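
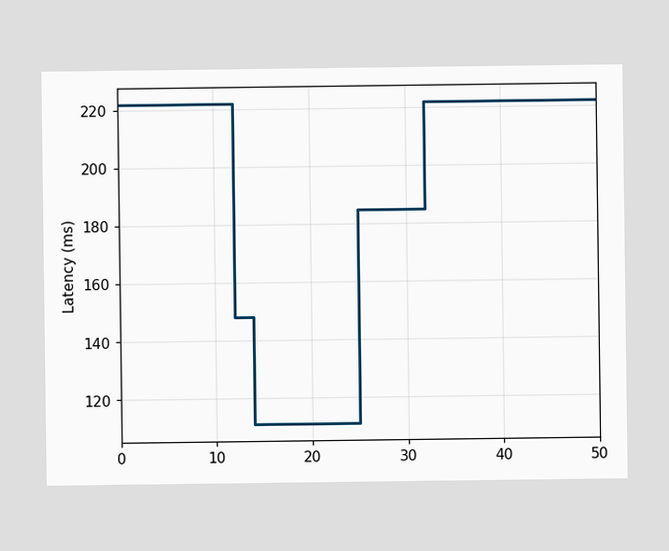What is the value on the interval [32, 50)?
222ms

On [32, 50) the step sits at 222ms.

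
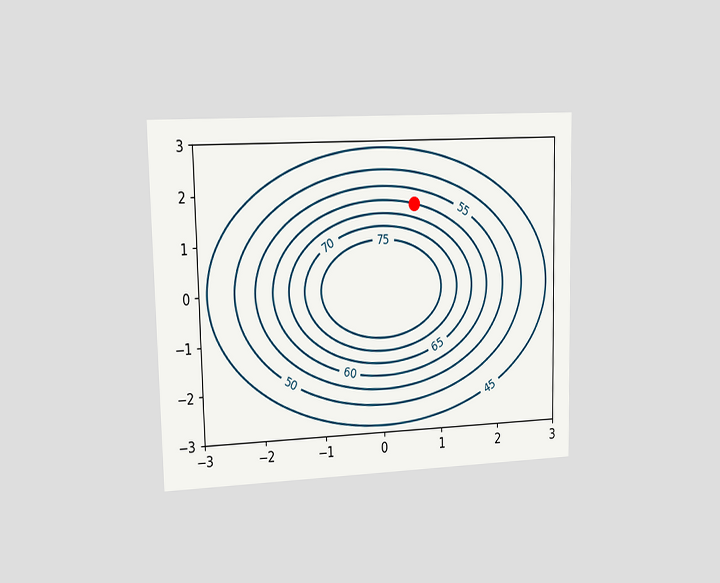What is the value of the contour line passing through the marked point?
The chart is viewed slightly from the left. The marked point sits on the contour labelled 60.

60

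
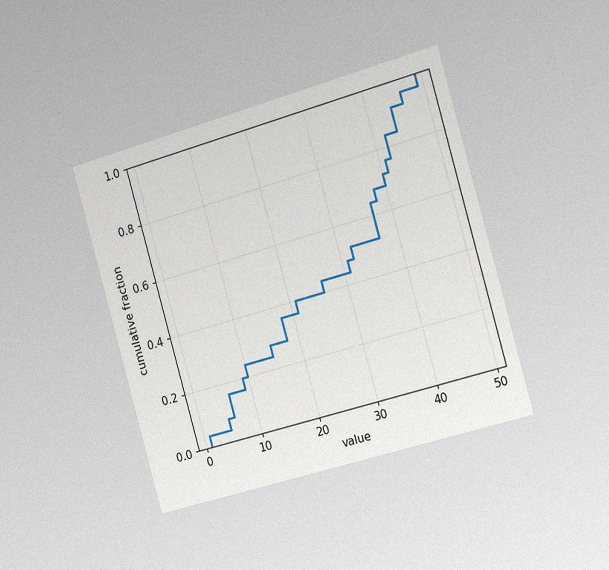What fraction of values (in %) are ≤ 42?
84%

The chart is tilted about 16° counter-clockwise and viewed slightly from the right, with some photo noise. At x=42 the ECDF step is at 84%.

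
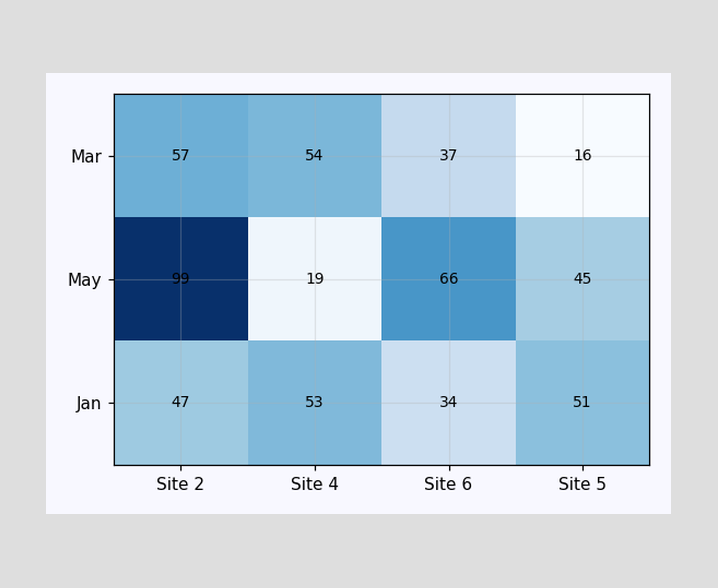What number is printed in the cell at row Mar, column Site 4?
The (Mar, Site 4) cell reads 54.

54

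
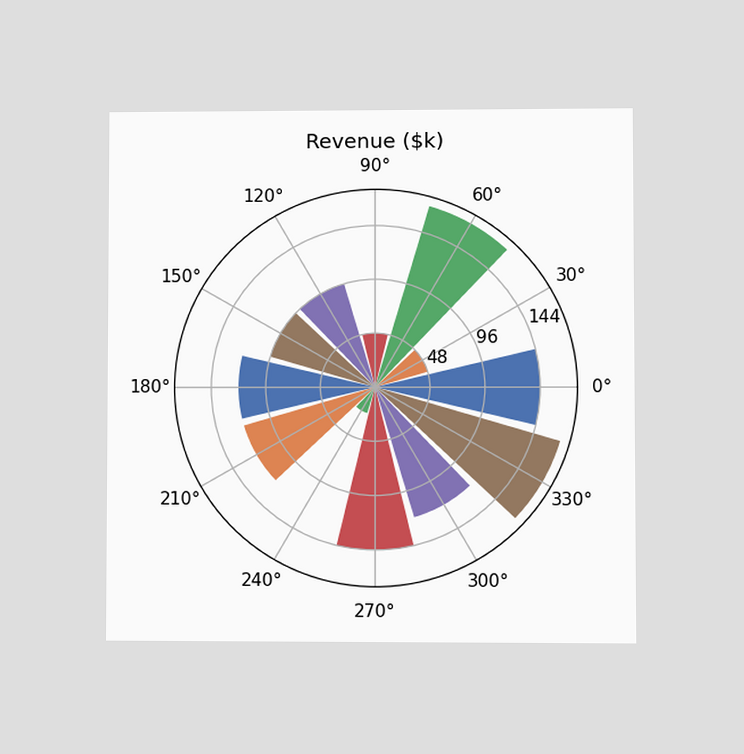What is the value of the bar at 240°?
The chart is viewed at a slight angle. The bar at 240° reaches $24k on the radial axis.

$24k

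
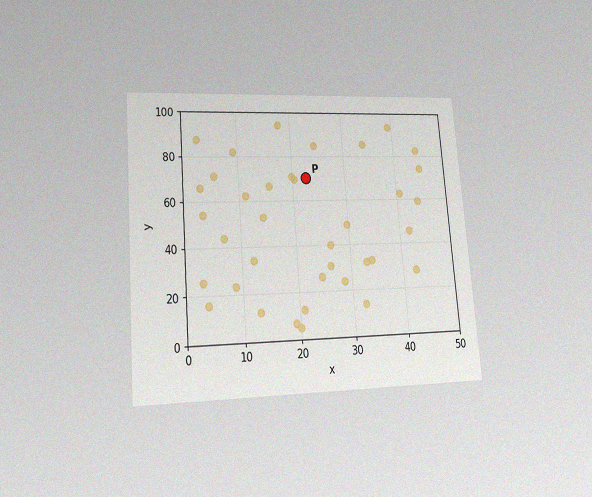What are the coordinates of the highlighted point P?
(22.5, 70)

The chart is tilted about 5° counter-clockwise and viewed at a slight angle, with some photo noise. Following the gridlines from P to each axis, P sits at (22.5, 70).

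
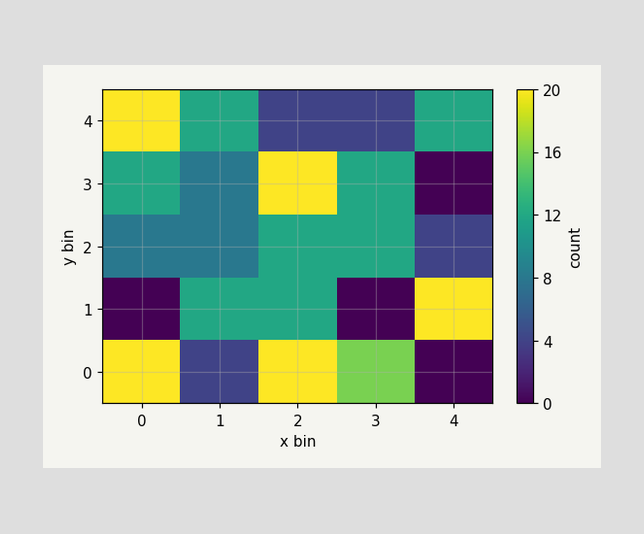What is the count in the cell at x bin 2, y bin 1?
12

Matching the cell (2, 1) against the colorbar gives 12.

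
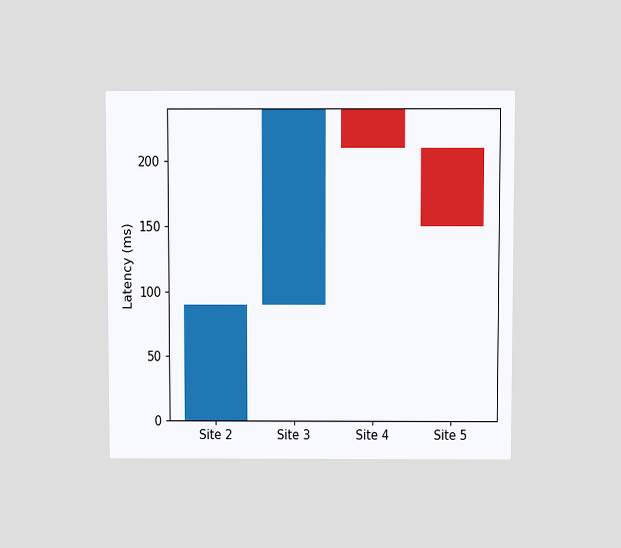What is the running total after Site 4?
The chart is viewed slightly from above. After Site 4 the running total reaches 210ms.

210ms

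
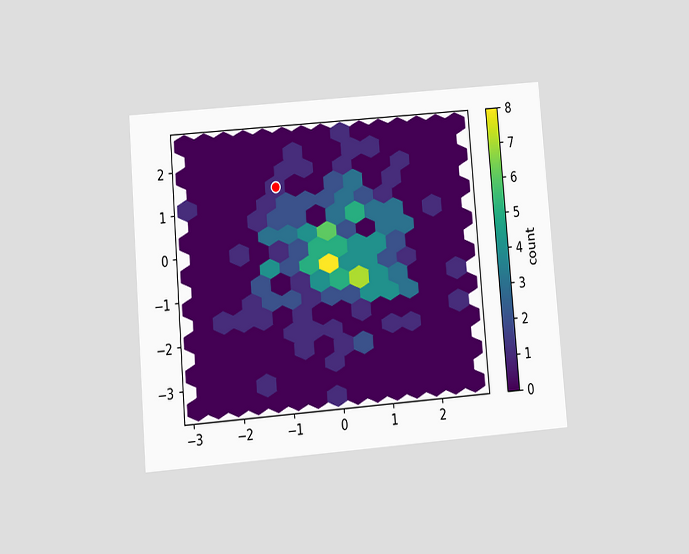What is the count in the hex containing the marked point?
1

The chart is tilted about 5° counter-clockwise and viewed at a slight angle. The marked hex reads 1 on the colorbar.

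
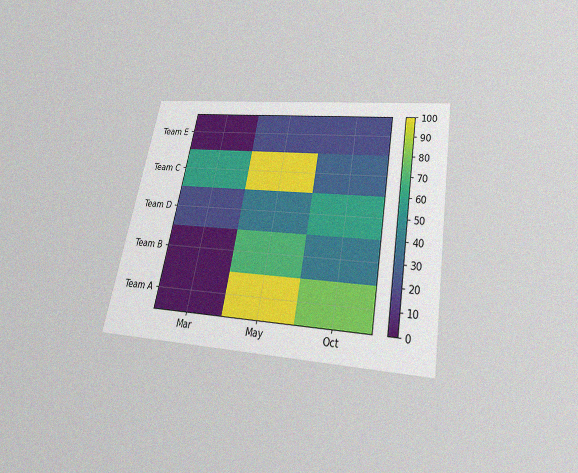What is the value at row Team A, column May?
The chart is tilted about 11° clockwise and viewed slightly from below, with some photo noise. Matching cell (Team A, May) against the colorbar gives 100.

100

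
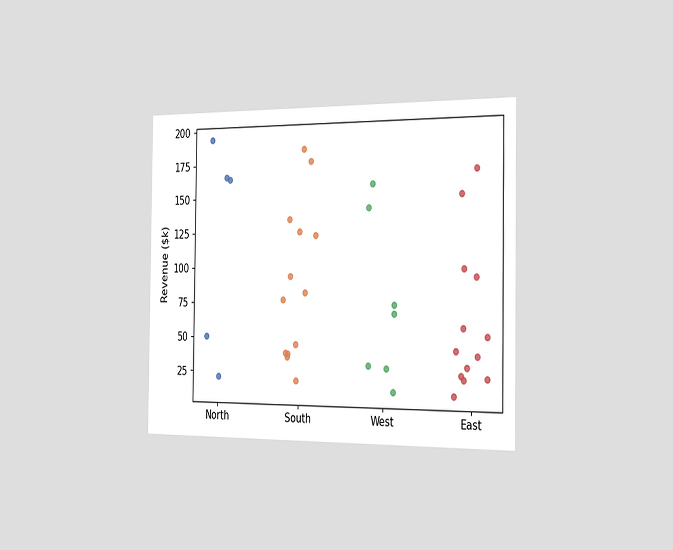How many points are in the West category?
7

The chart is viewed slightly from the right. Counting the markers in the West column gives 7.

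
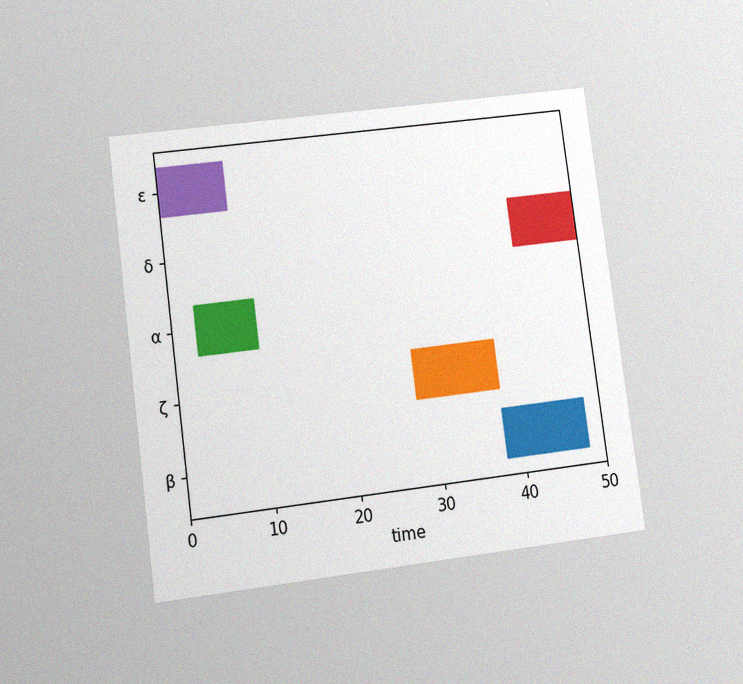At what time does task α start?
3

The chart is tilted about 7° counter-clockwise and viewed at a slight angle, with some photo noise. The α bar begins at t=3.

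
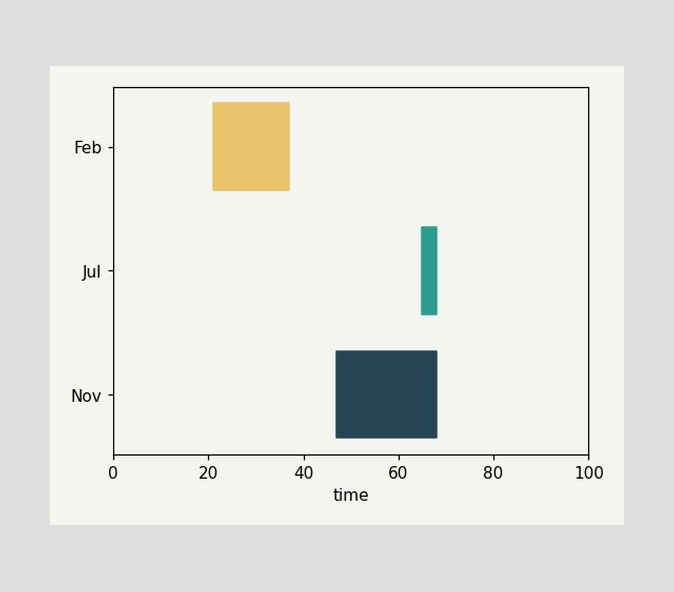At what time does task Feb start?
21

The Feb bar begins at t=21.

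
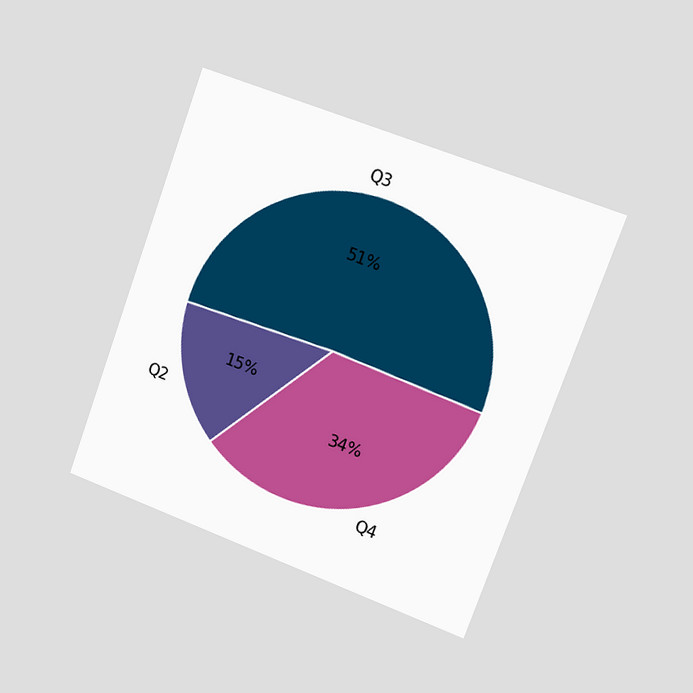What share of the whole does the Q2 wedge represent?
15%

The chart is tilted about 20° clockwise and viewed slightly from the right. The Q2 slice takes up 15% of the pie.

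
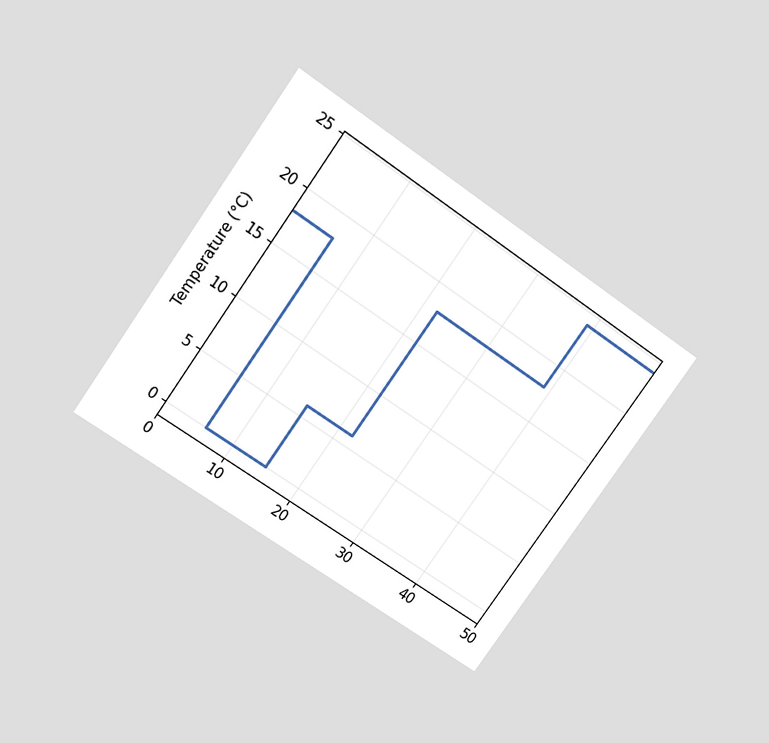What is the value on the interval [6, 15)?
The chart is tilted about 35° clockwise and viewed slightly from above. On [6, 15) the step sits at 0°C.

0°C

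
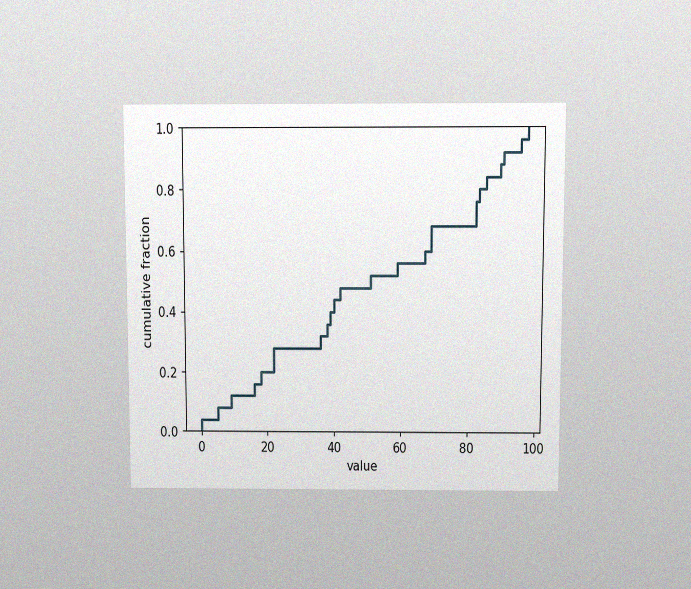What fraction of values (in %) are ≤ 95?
The chart is viewed at a slight angle, with some photo noise. At x=95 the ECDF step is at 96%.

96%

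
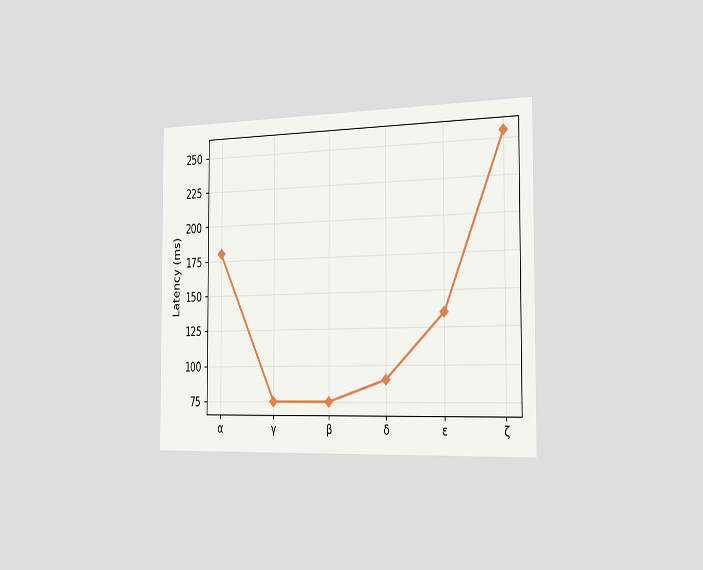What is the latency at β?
75ms

The chart is viewed slightly from the right. At β, the line is at 75ms.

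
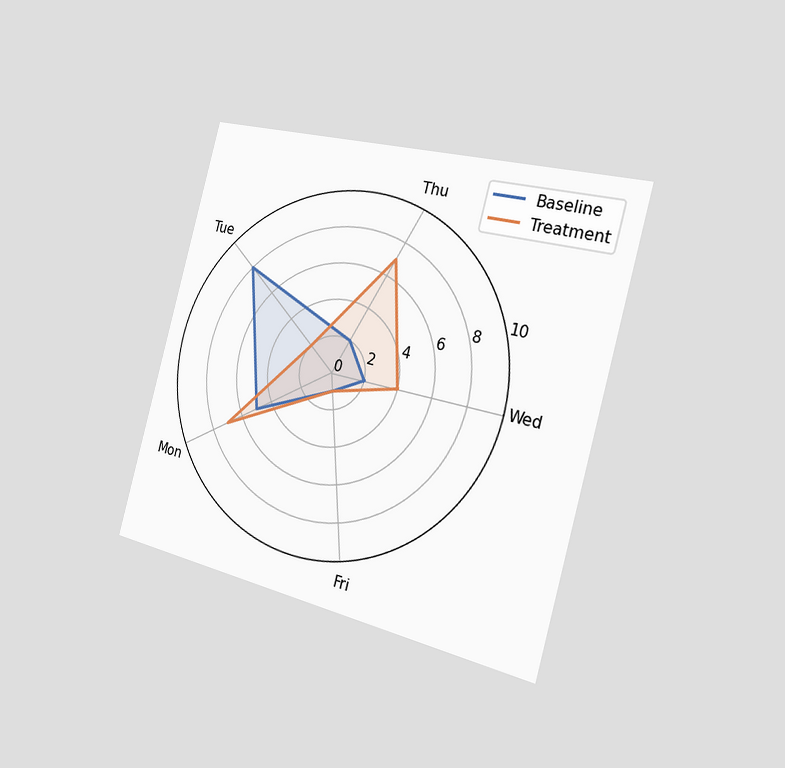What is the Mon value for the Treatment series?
The chart is tilted about 15° clockwise and viewed slightly from the right. On the Mon axis, Treatment reaches 7.

7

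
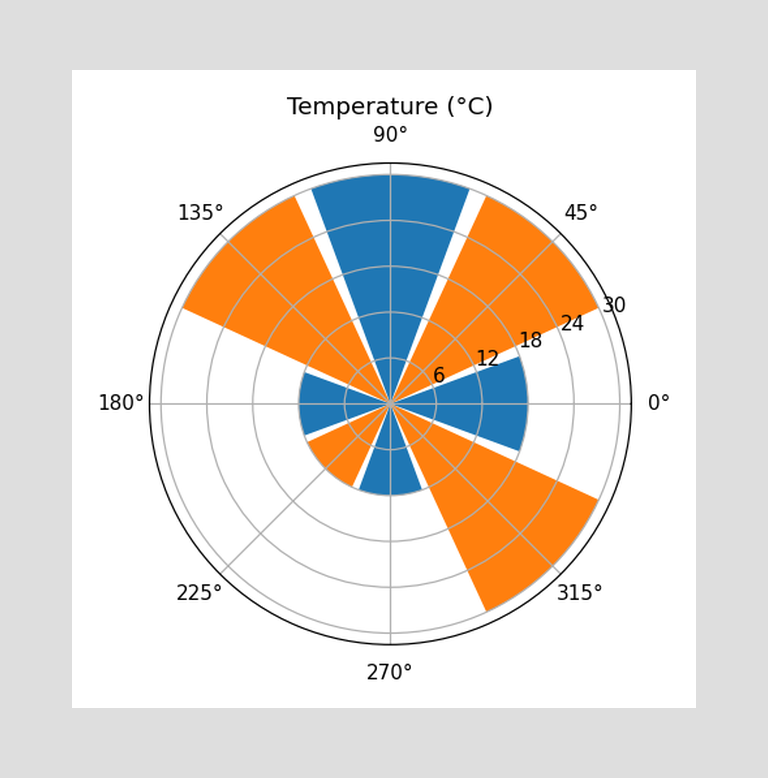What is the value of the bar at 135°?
30°C

The bar at 135° reaches 30°C on the radial axis.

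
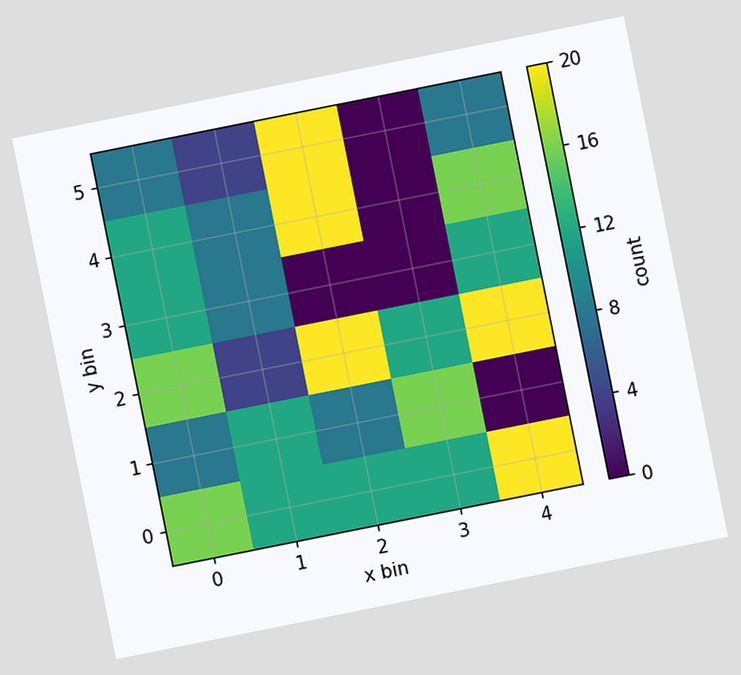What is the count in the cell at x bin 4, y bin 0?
20

The chart is tilted about 11° counter-clockwise. Matching the cell (4, 0) against the colorbar gives 20.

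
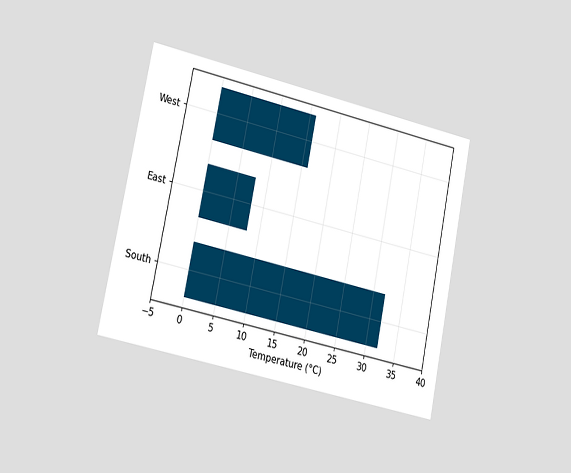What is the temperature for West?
16°C

The chart is tilted about 12° clockwise and viewed slightly from the left. Reading along the chart's x-axis, the West bar reaches 16°C.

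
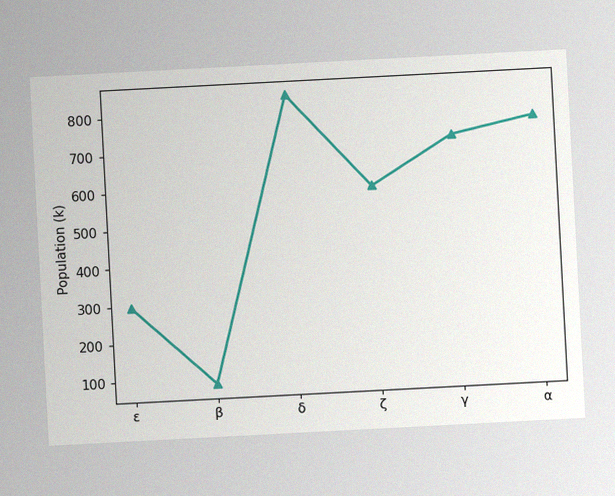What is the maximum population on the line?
840k

The chart is tilted about 3° counter-clockwise, with some photo noise. The highest point is at δ, and reading across to the y-axis gives 840k.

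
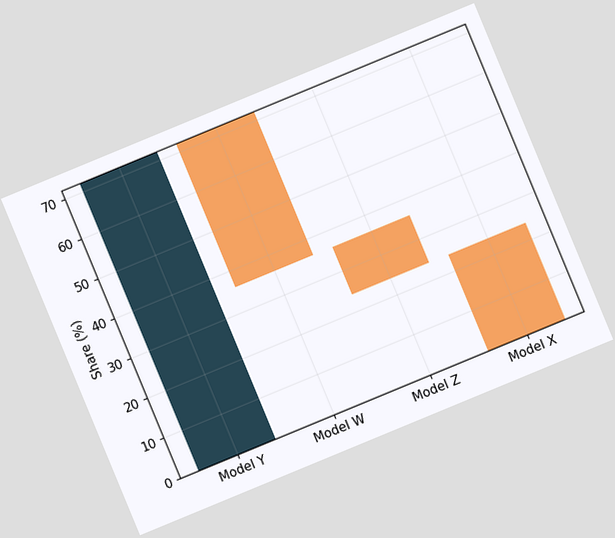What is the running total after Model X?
The chart is tilted about 22° counter-clockwise. After Model X the running total reaches 0%.

0%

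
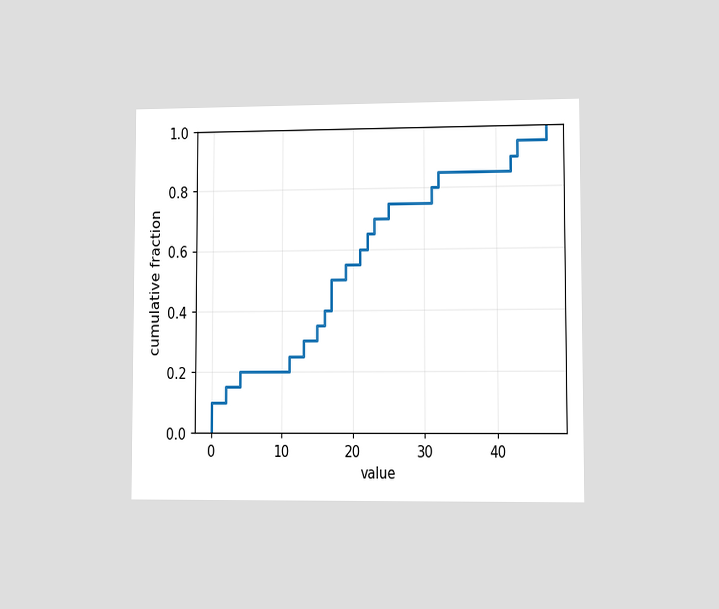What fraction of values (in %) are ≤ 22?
65%

The chart is viewed at a slight angle. At x=22 the ECDF step is at 65%.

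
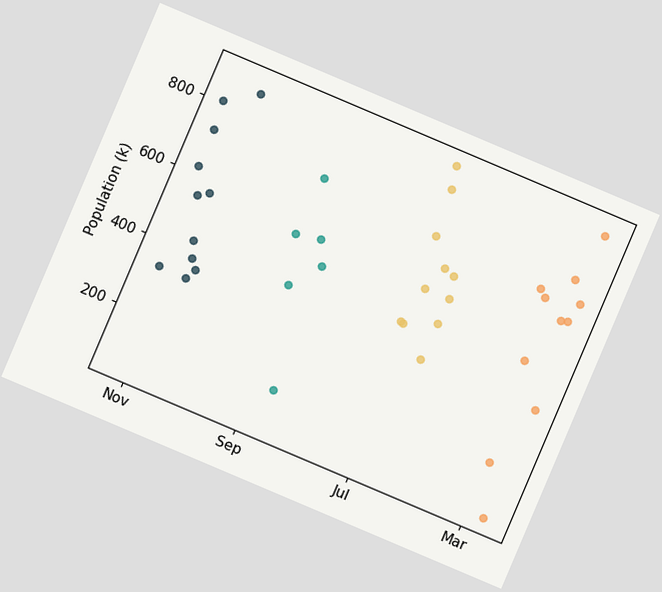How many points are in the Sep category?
6

The chart is tilted about 23° clockwise. Counting the markers in the Sep column gives 6.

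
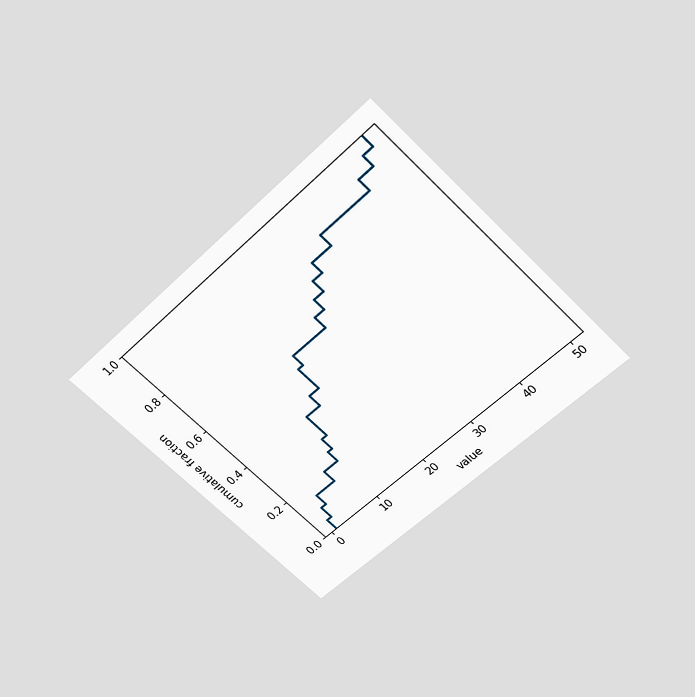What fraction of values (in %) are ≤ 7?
20%

The chart is tilted about 45° counter-clockwise and viewed slightly from above. At x=7 the ECDF step is at 20%.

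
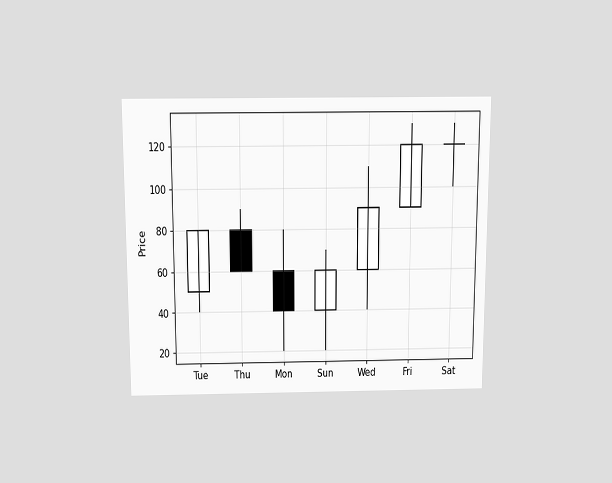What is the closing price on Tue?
The chart is viewed slightly from above. The Tue candle closes at 80.

80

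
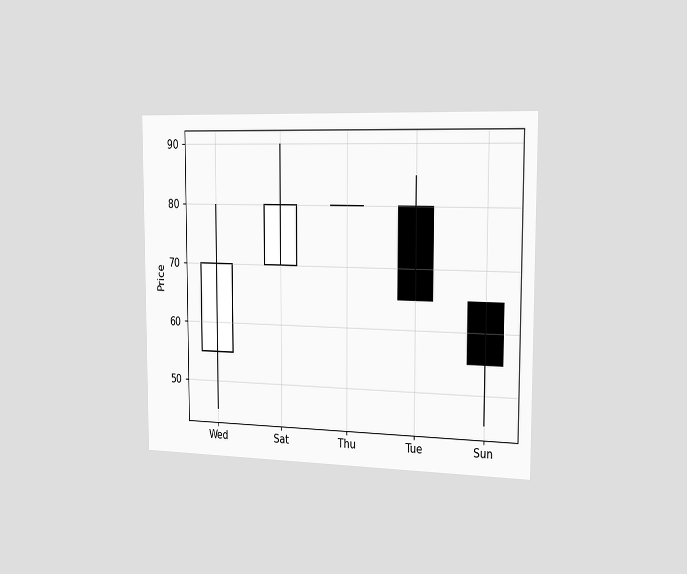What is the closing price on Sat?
80

The chart is viewed slightly from the right. The Sat candle closes at 80.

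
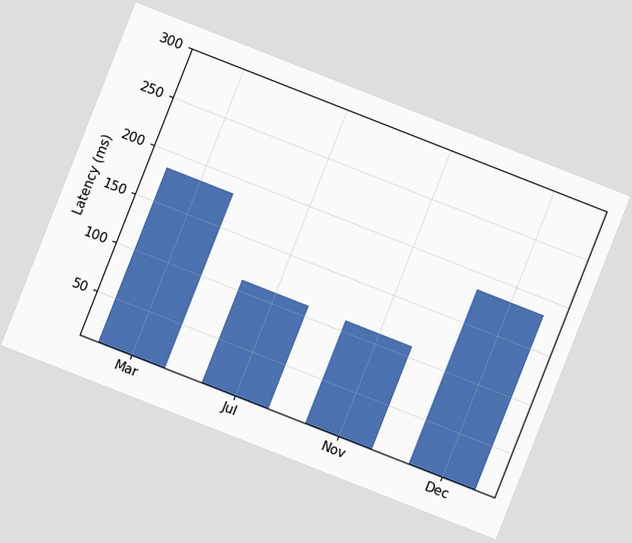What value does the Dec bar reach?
185ms

The chart is tilted about 21° clockwise. Reading along the chart's y-axis, the Dec bar reaches 185ms.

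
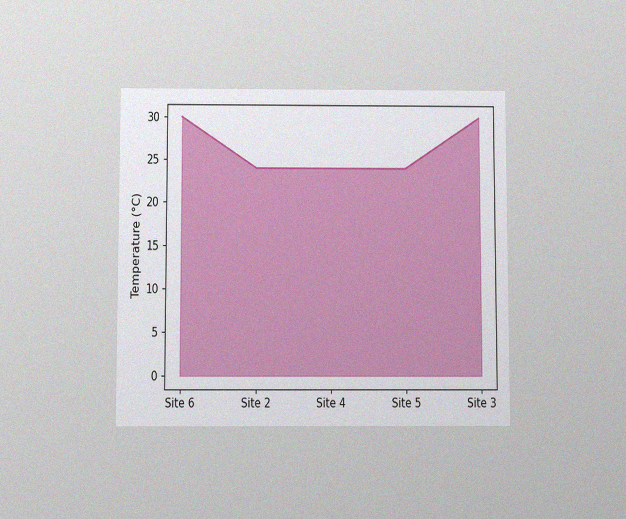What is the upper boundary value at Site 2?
24°C

The chart is viewed slightly from below, with some photo noise. At Site 2 the upper boundary is at 24°C.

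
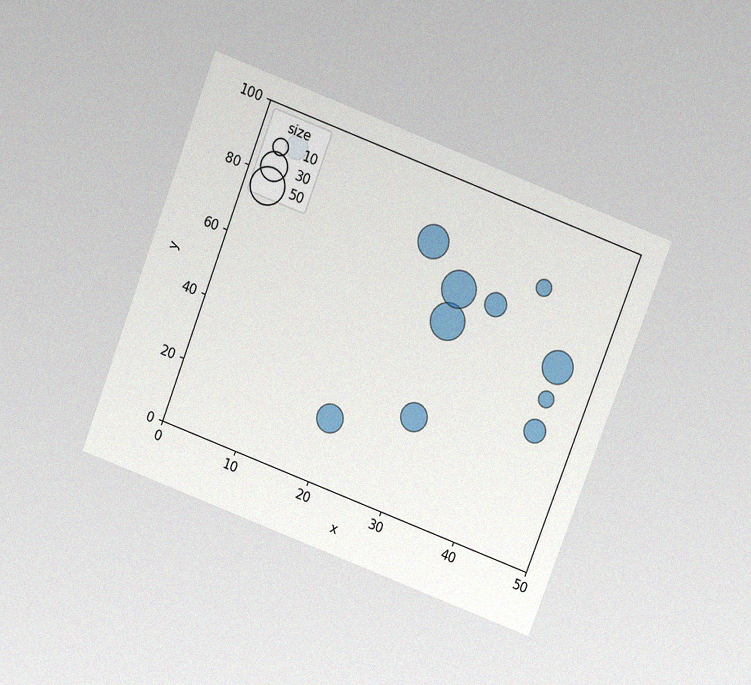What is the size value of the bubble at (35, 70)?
The chart is tilted about 21° clockwise and viewed slightly from above, with some photo noise. Matching the bubble at (35, 70) against the size legend gives 20.

20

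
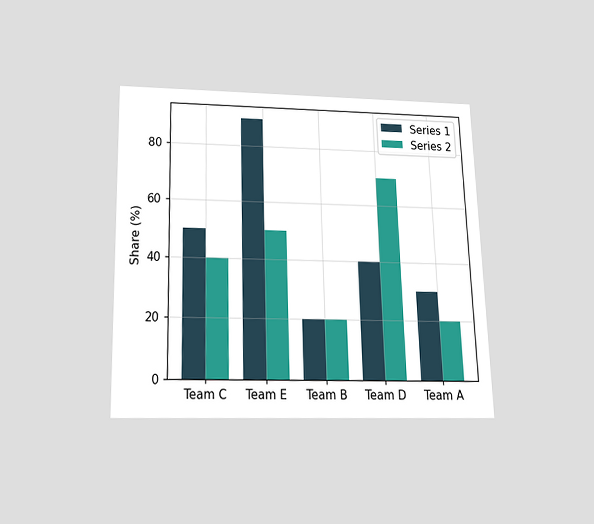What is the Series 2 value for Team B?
The chart is viewed slightly from below. The Series 2 bar at Team B reaches 20% on the y-axis.

20%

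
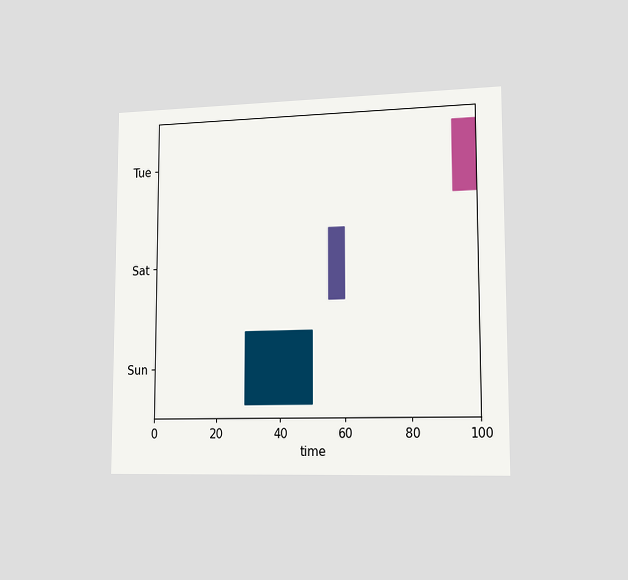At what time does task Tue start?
The chart is viewed slightly from the right. The Tue bar begins at t=93.

93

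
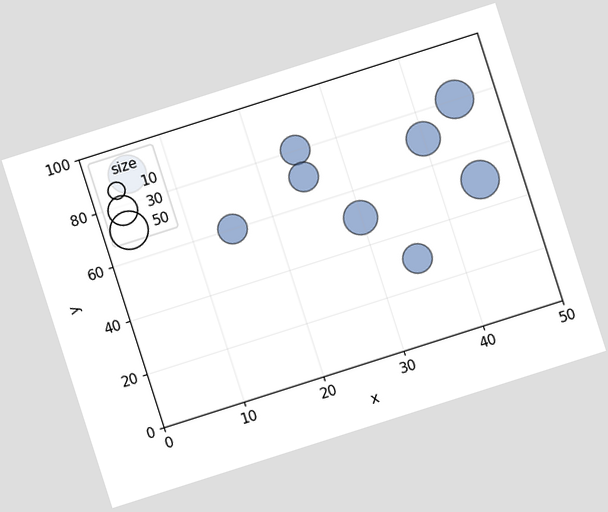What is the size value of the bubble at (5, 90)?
50

The chart is tilted about 18° counter-clockwise. Matching the bubble at (5, 90) against the size legend gives 50.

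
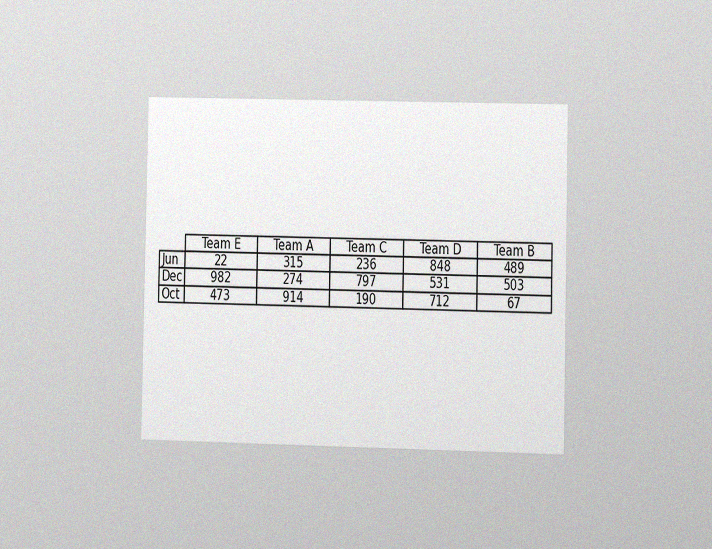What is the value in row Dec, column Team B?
The chart is viewed at a slight angle, with some photo noise. The (Dec, Team B) cell reads 503.

503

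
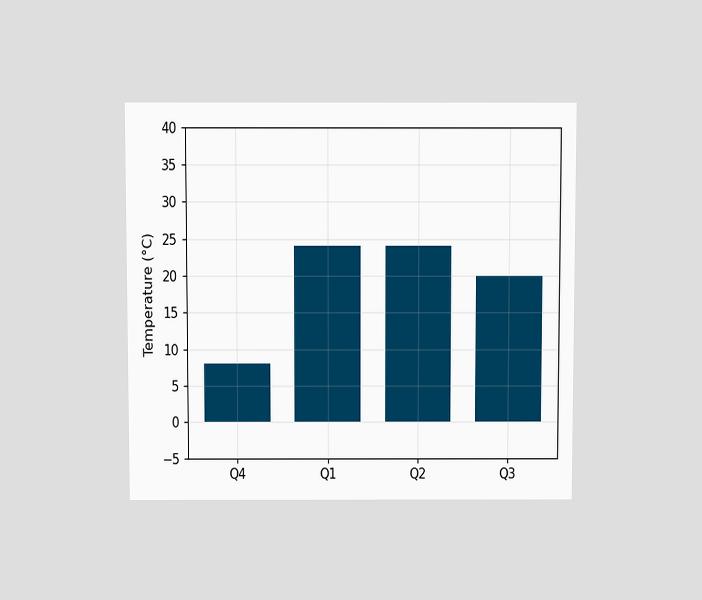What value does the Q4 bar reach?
8°C

The chart is viewed slightly from above. Reading along the chart's y-axis, the Q4 bar reaches 8°C.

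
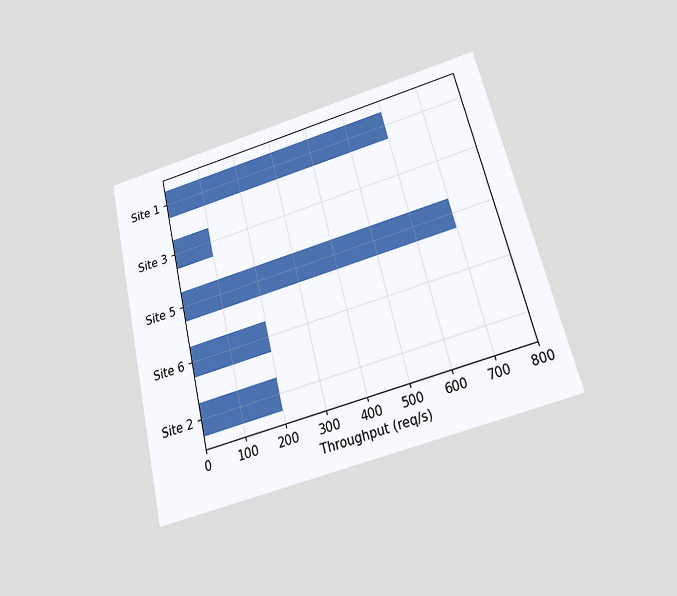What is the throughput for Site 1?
600req/s

The chart is tilted about 14° counter-clockwise and viewed slightly from below. Reading along the chart's x-axis, the Site 1 bar reaches 600req/s.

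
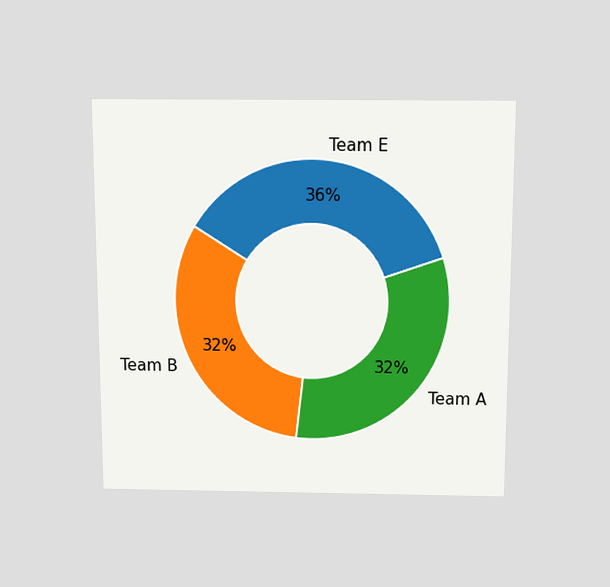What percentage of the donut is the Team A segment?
32%

The chart is viewed slightly from above. The Team A segment takes up 32% of the ring.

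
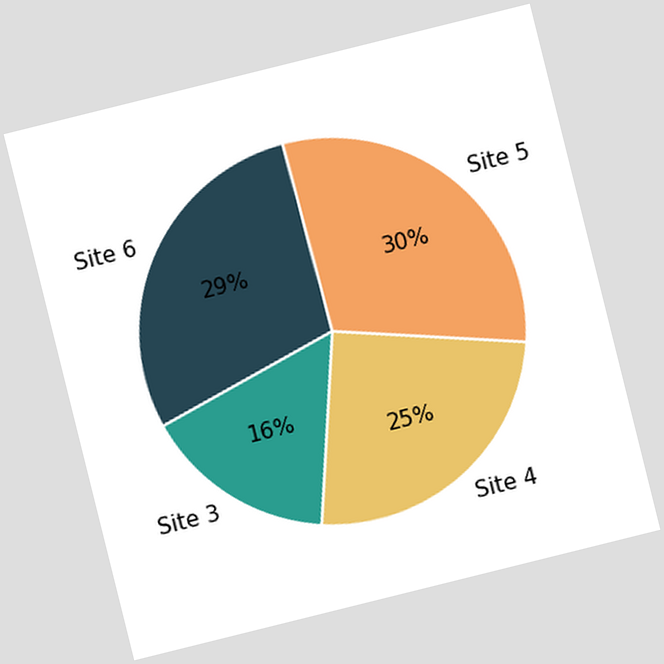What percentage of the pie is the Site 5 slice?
30%

The chart is tilted about 14° counter-clockwise. The Site 5 slice takes up 30% of the pie.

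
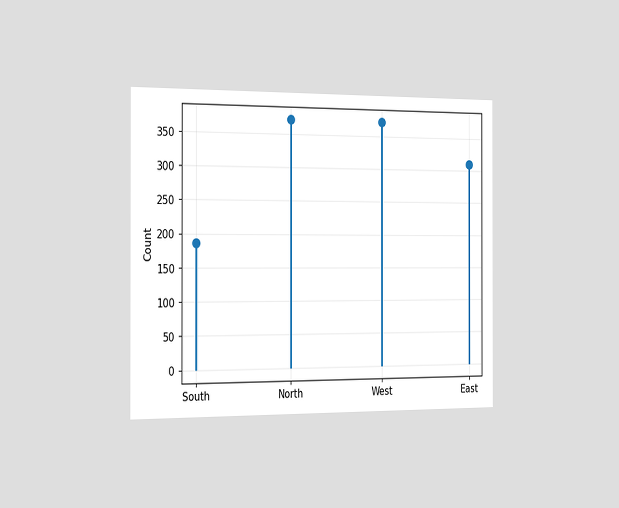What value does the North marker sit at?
372

The chart is viewed slightly from the left. The North marker sits at 372.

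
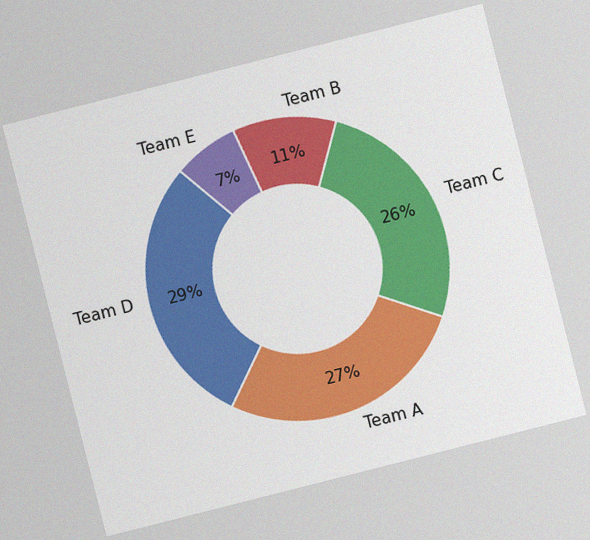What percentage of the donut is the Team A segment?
27%

The chart is tilted about 14° counter-clockwise, with some photo noise. The Team A segment takes up 27% of the ring.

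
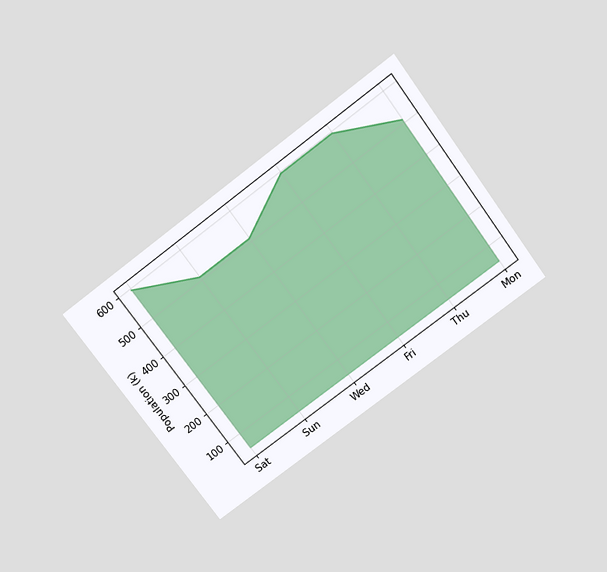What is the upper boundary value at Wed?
The chart is tilted about 37° counter-clockwise and viewed slightly from above. At Wed the upper boundary is at 510k.

510k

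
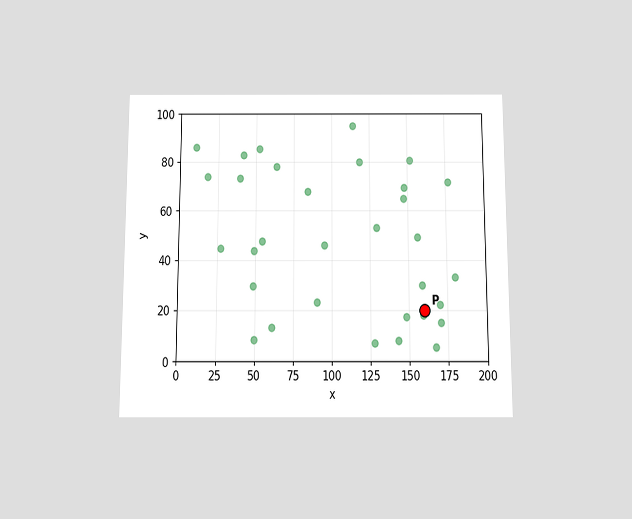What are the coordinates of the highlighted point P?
(160, 20)

The chart is viewed slightly from below. Following the gridlines from P to each axis, P sits at (160, 20).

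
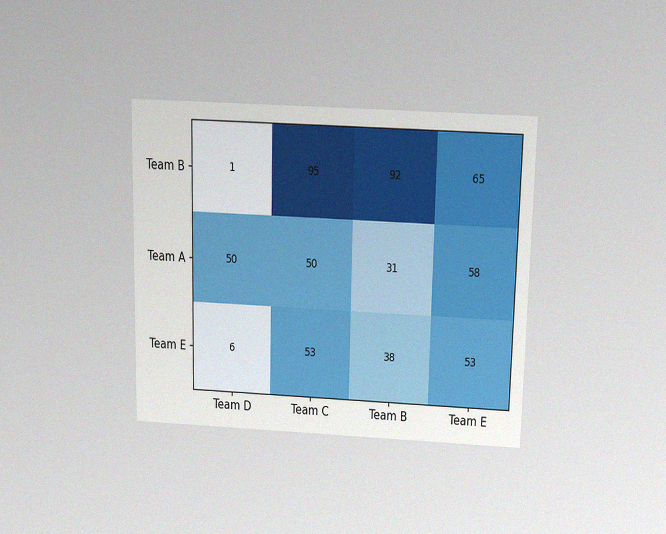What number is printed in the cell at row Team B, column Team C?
The chart is viewed slightly from above, with some photo noise. The (Team B, Team C) cell reads 95.

95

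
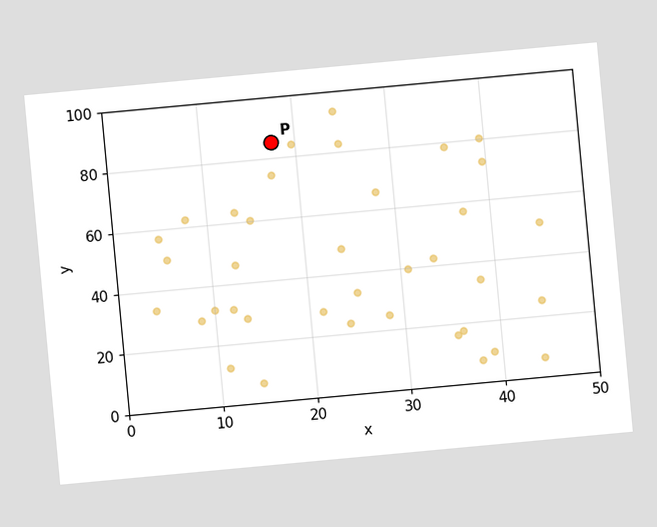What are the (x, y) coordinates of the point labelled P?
The chart is tilted about 5° counter-clockwise. Following the gridlines from P to each axis, P sits at (17.5, 85).

(17.5, 85)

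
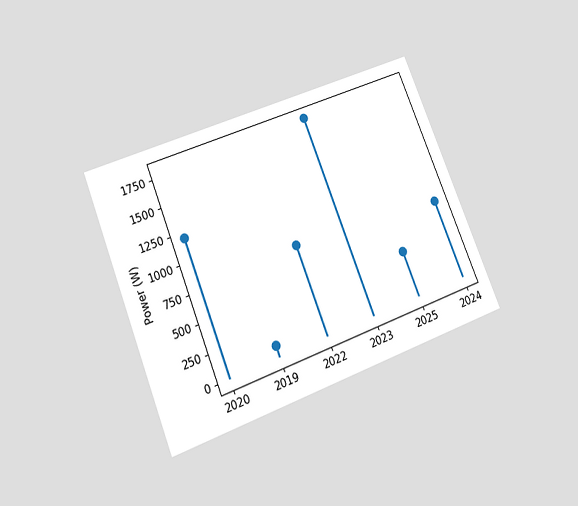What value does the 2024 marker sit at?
700W

The chart is tilted about 22° counter-clockwise and viewed slightly from below. The 2024 marker sits at 700W.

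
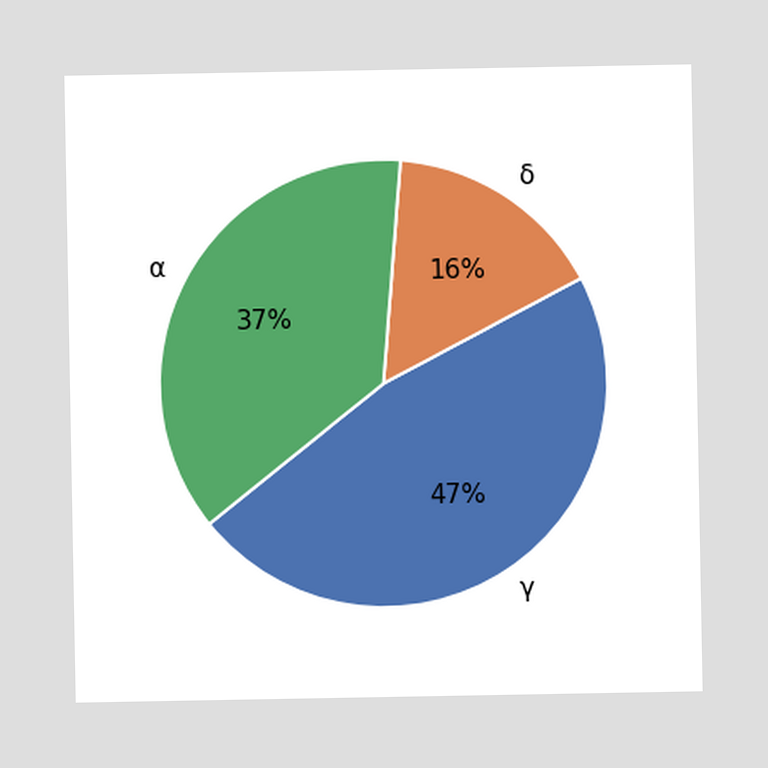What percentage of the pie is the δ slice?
The δ slice takes up 16% of the pie.

16%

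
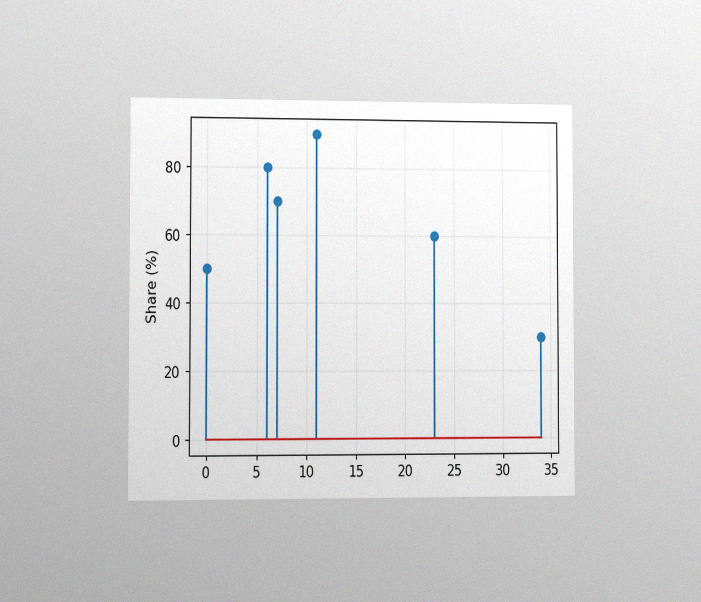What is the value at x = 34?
The chart is viewed slightly from the left, with some photo noise. The stem at x=34 reaches 30%.

30%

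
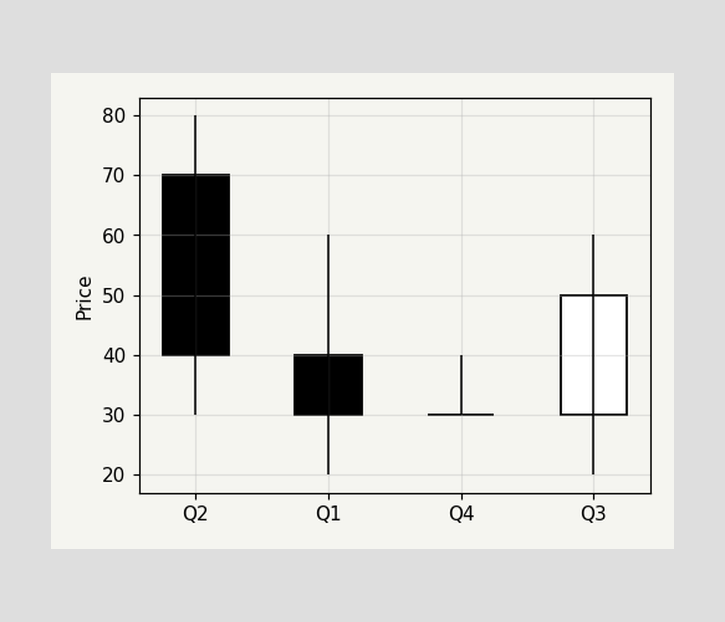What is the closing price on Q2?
40

The Q2 candle closes at 40.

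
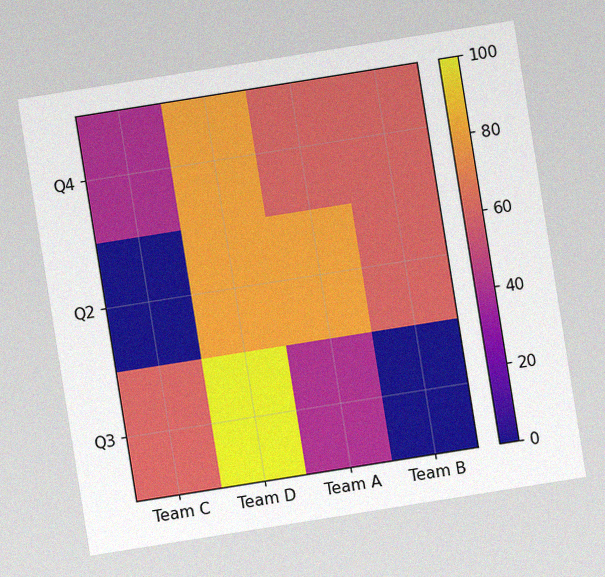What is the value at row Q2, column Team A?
The chart is tilted about 9° counter-clockwise, with some photo noise. Matching cell (Q2, Team A) against the colorbar gives 80.

80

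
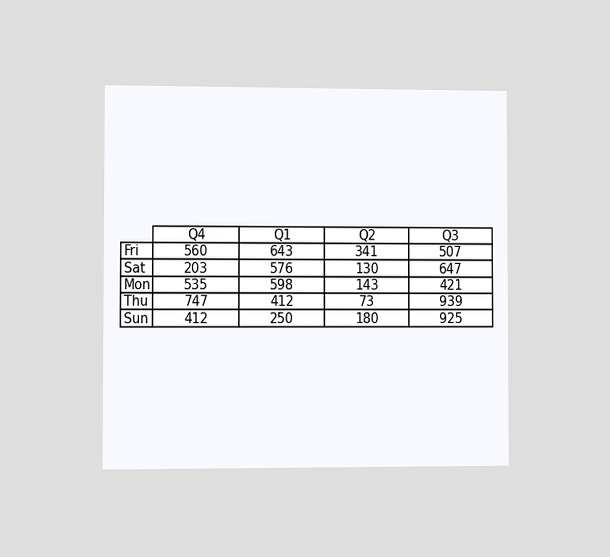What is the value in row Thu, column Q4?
The chart is viewed slightly from the left. The (Thu, Q4) cell reads 747.

747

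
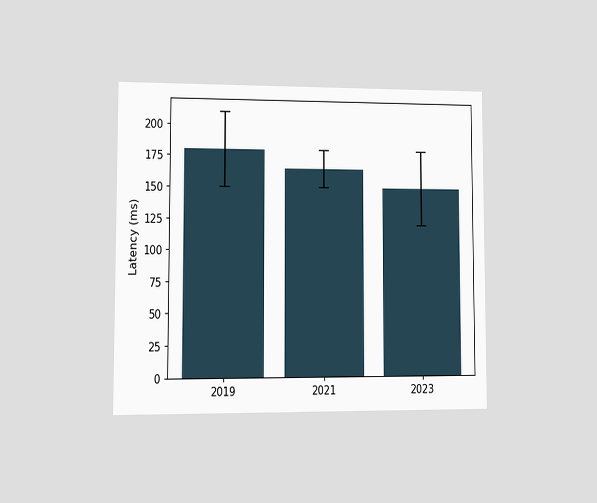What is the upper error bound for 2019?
The chart is viewed at a slight angle. The 2019 bar's upper whisker reaches 210ms.

210ms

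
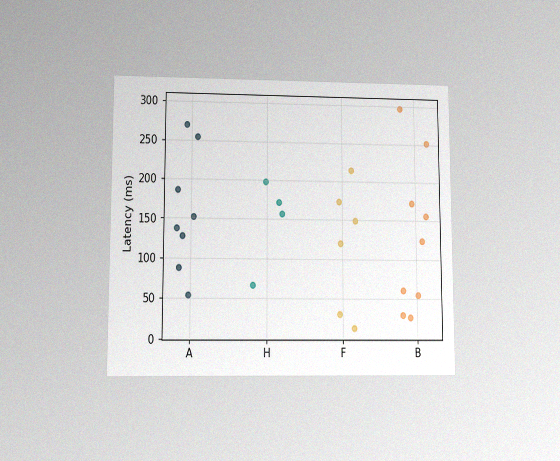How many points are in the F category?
6

The chart is viewed at a slight angle, with some photo noise. Counting the markers in the F column gives 6.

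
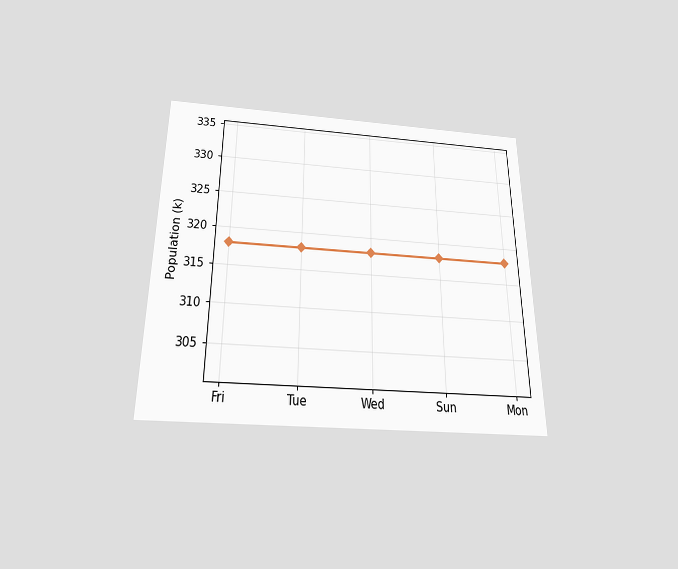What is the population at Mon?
The chart is viewed slightly from below. At Mon, the line is at 318k.

318k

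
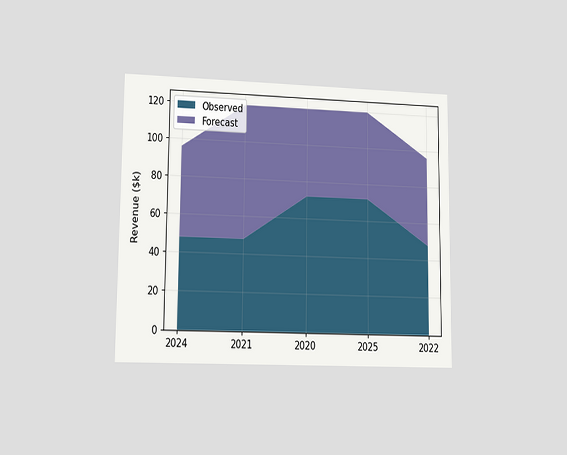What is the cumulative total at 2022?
The chart is viewed at a slight angle. The stacked total at 2022 reaches $96k.

$96k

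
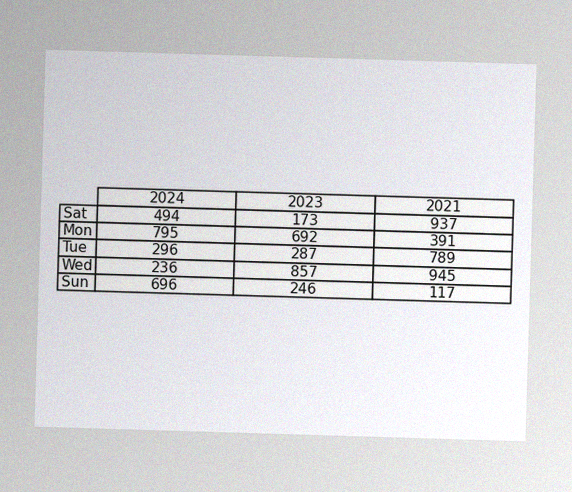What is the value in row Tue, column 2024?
296

The image has some photo noise and uneven lighting. The (Tue, 2024) cell reads 296.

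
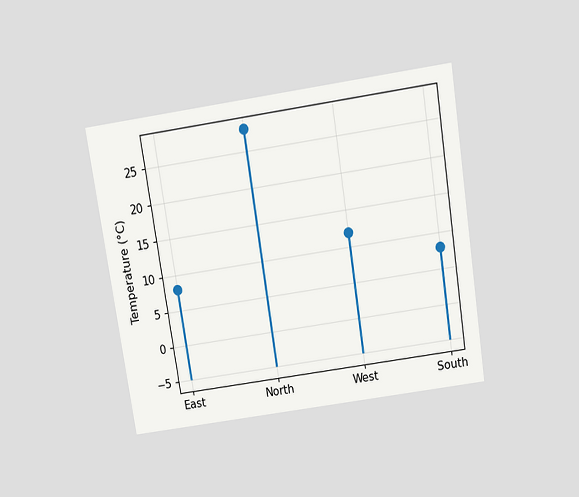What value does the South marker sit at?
The chart is tilted about 9° counter-clockwise and viewed slightly from above. The South marker sits at 8°C.

8°C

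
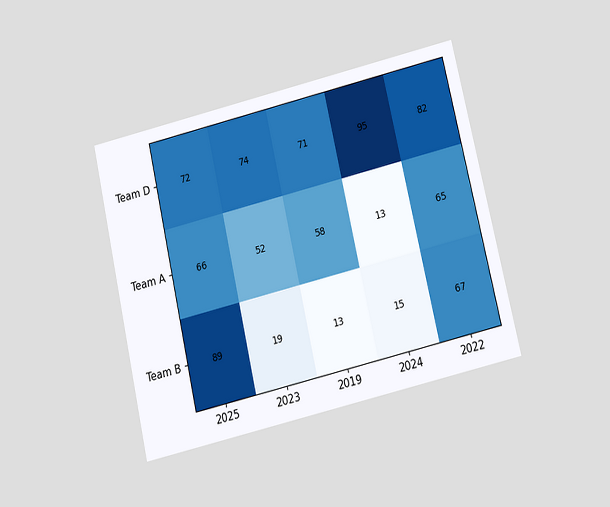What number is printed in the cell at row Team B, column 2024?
15

The chart is tilted about 13° counter-clockwise and viewed slightly from below. The (Team B, 2024) cell reads 15.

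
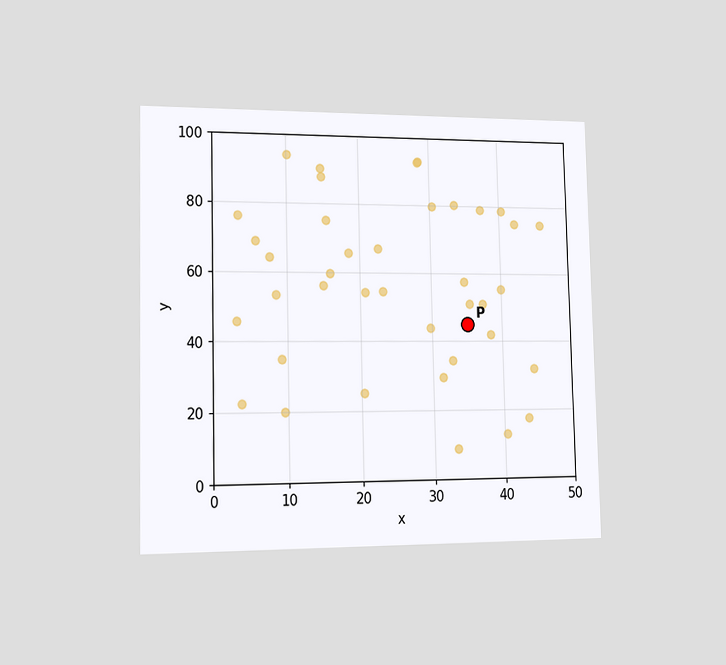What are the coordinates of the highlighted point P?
The chart is viewed slightly from the left. Following the gridlines from P to each axis, P sits at (35, 45).

(35, 45)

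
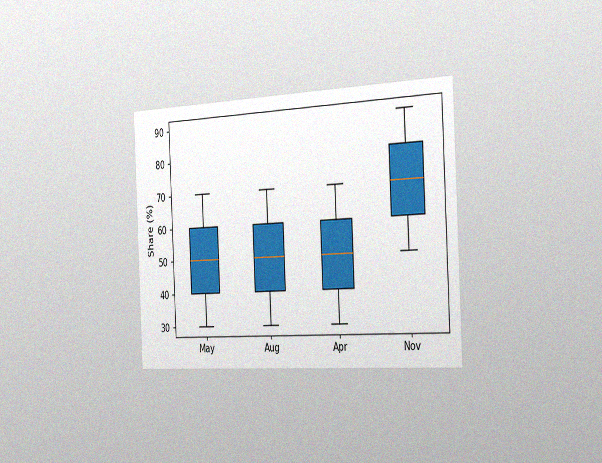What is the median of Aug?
The chart is tilted about 3° counter-clockwise and viewed slightly from the right, with some photo noise. The median line in the Aug box sits at 50%.

50%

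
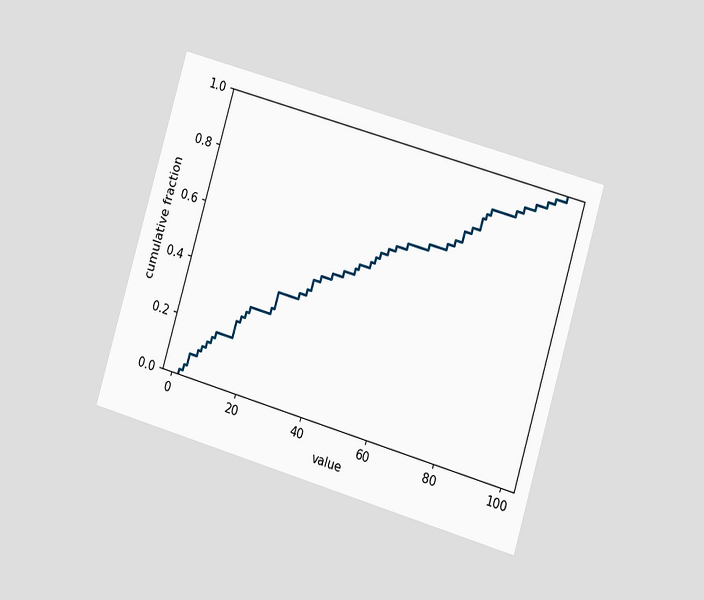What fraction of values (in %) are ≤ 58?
The chart is tilted about 16° clockwise and viewed slightly from the right. At x=58 the ECDF step is at 68%.

68%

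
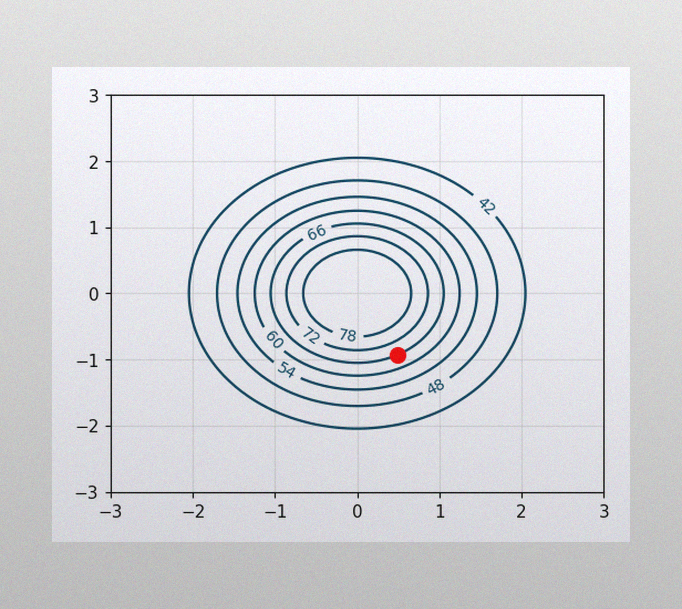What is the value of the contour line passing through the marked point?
66

The image has some photo noise and uneven lighting. The marked point sits on the contour labelled 66.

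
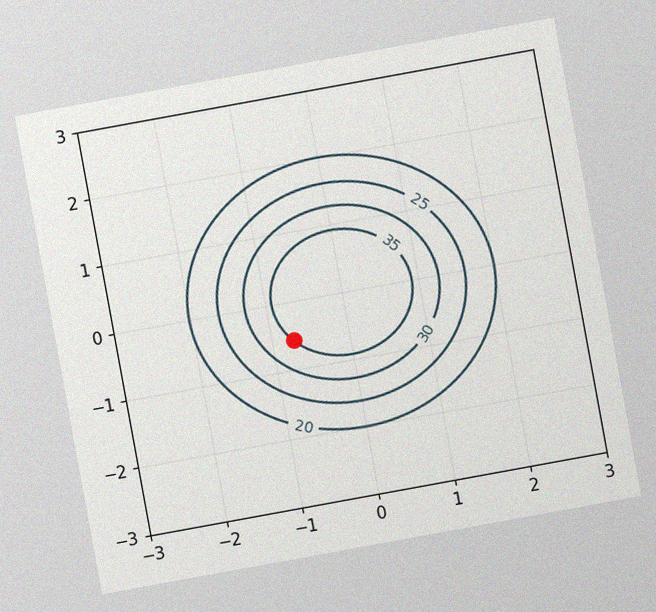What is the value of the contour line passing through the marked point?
The chart is tilted about 10° counter-clockwise, with some photo noise. The marked point sits on the contour labelled 35.

35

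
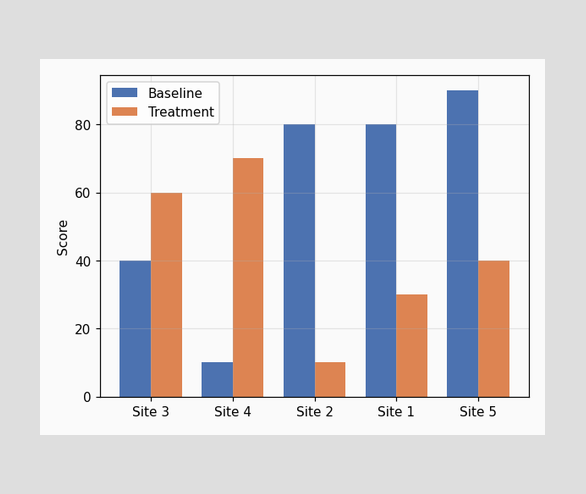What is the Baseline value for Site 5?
The Baseline bar at Site 5 reaches 90 on the y-axis.

90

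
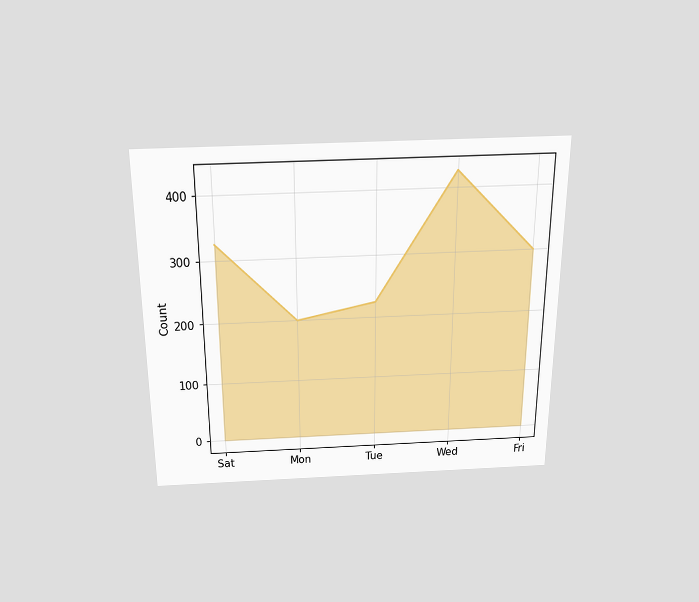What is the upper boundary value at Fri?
The chart is viewed slightly from above. At Fri the upper boundary is at 300.

300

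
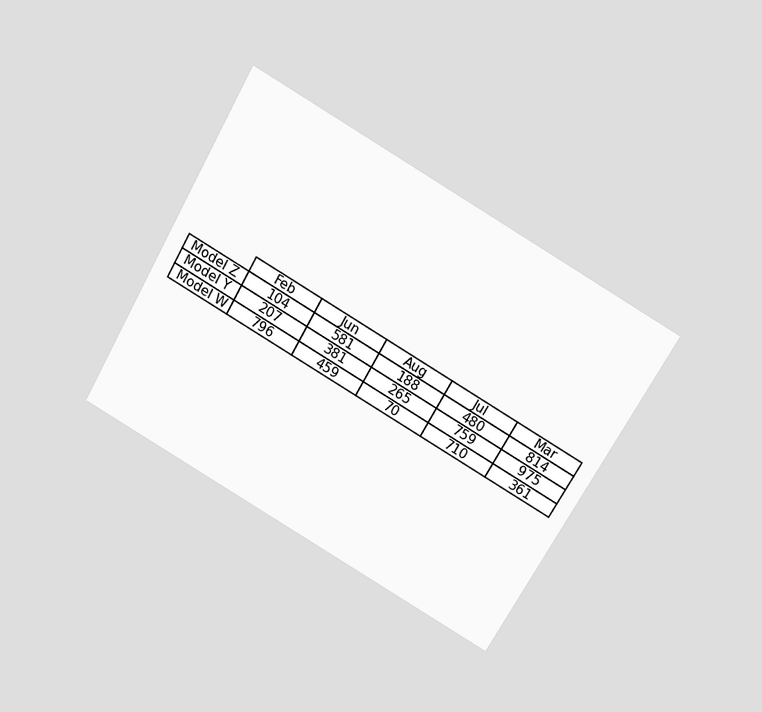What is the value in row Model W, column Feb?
The chart is tilted about 30° clockwise and viewed slightly from above. The (Model W, Feb) cell reads 796.

796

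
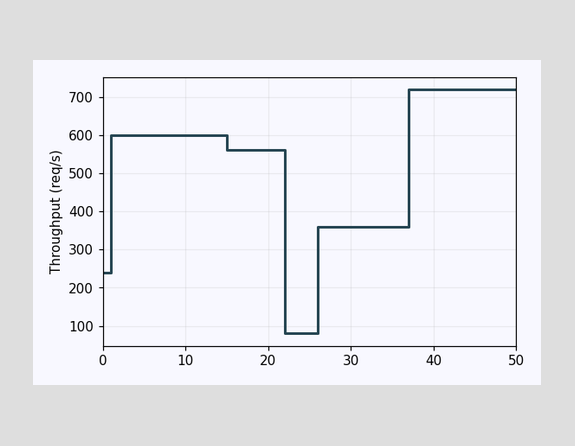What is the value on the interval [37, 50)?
On [37, 50) the step sits at 720req/s.

720req/s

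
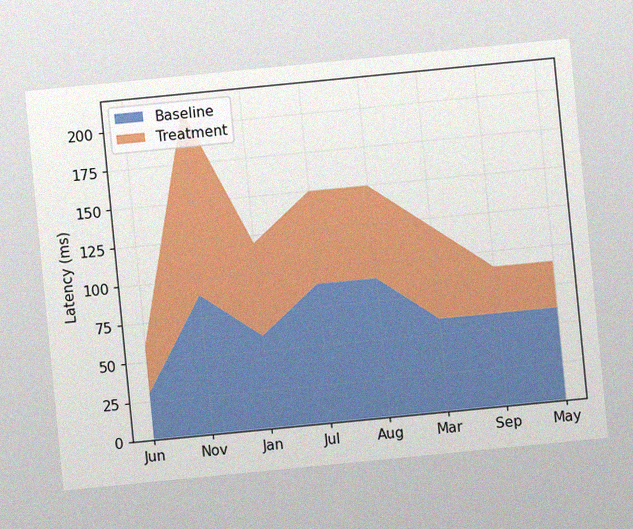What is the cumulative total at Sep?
The chart is tilted about 6° counter-clockwise, with some photo noise. The stacked total at Sep reaches 90ms.

90ms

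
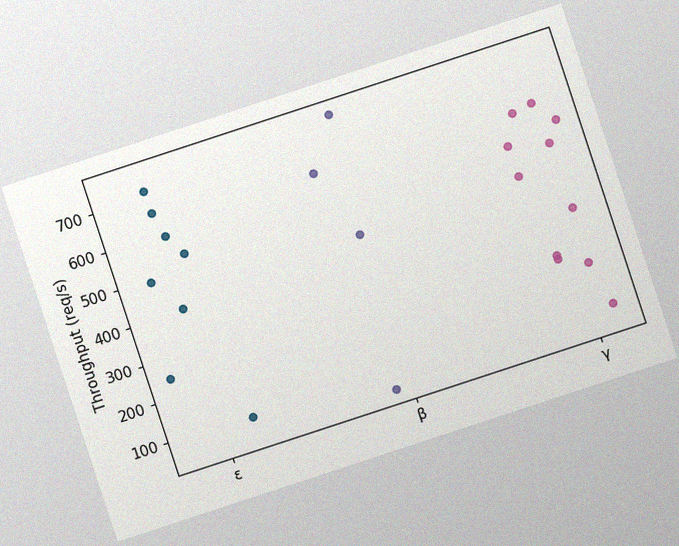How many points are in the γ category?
The chart is tilted about 18° counter-clockwise, with some photo noise. Counting the markers in the γ column gives 11.

11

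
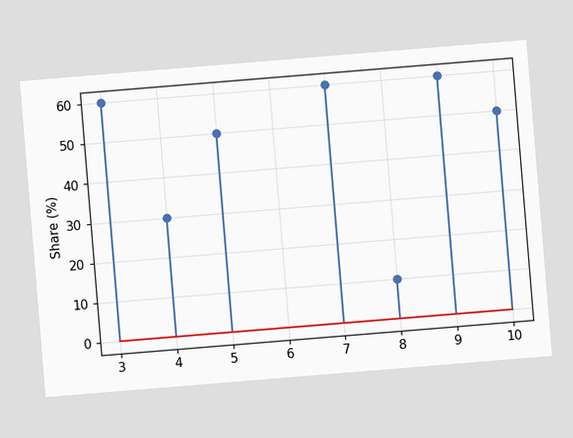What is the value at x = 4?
30%

The chart is tilted about 5° counter-clockwise. The stem at x=4 reaches 30%.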